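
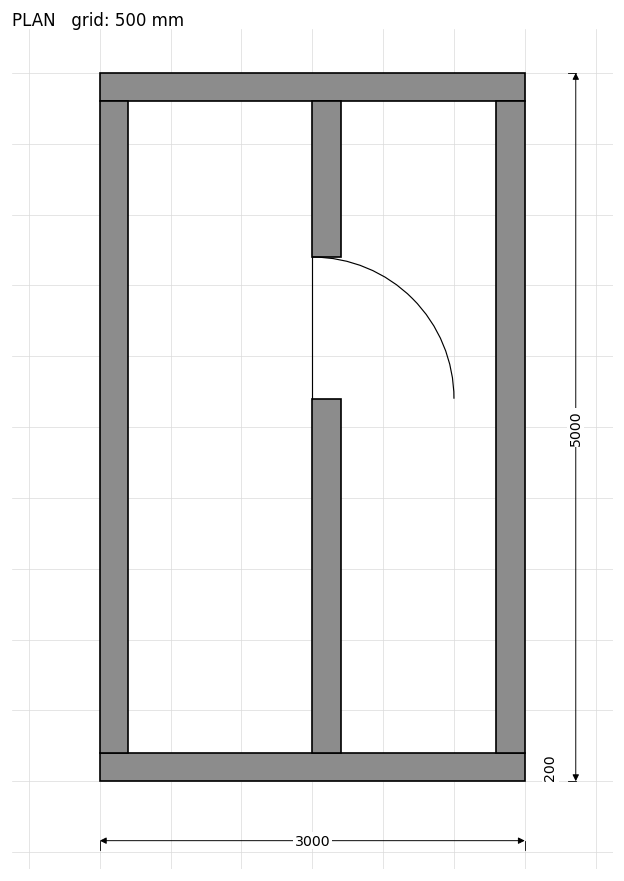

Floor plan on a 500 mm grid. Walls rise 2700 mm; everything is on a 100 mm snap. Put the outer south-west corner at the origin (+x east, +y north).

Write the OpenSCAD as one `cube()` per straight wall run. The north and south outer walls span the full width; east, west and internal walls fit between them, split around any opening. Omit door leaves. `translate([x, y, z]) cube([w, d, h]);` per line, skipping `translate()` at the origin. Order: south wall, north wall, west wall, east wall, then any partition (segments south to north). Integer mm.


cube([3000, 200, 2700]);
translate([0, 4800, 0]) cube([3000, 200, 2700]);
translate([0, 200, 0]) cube([200, 4600, 2700]);
translate([2800, 200, 0]) cube([200, 4600, 2700]);
translate([1500, 200, 0]) cube([200, 2500, 2700]);
translate([1500, 3700, 0]) cube([200, 1100, 2700]);


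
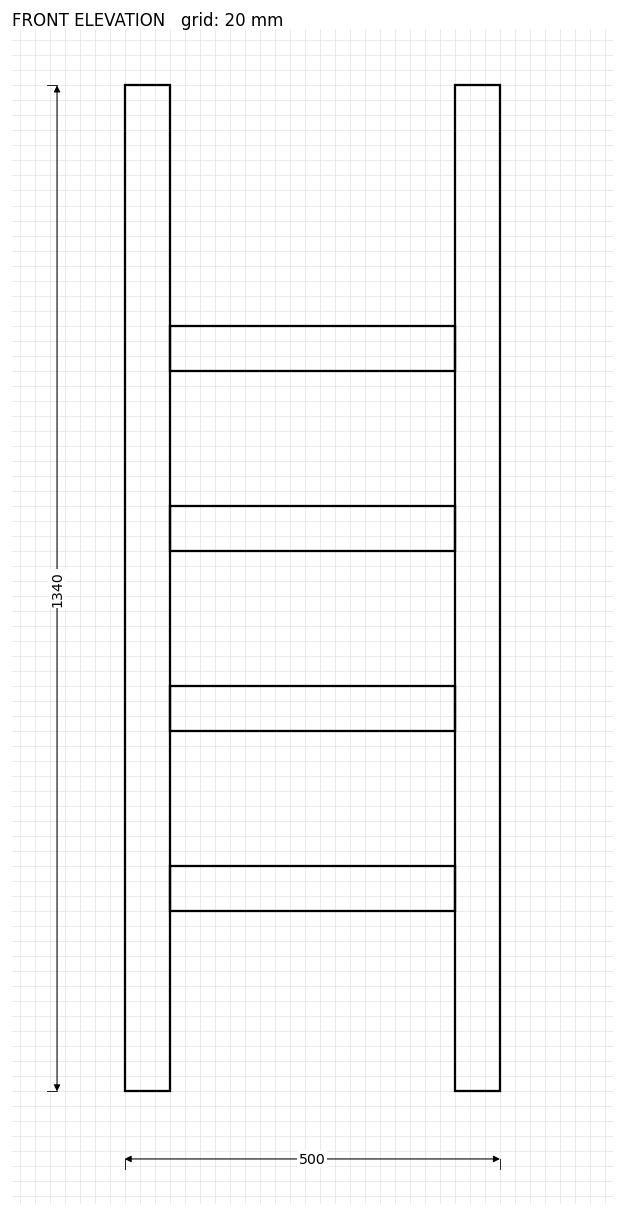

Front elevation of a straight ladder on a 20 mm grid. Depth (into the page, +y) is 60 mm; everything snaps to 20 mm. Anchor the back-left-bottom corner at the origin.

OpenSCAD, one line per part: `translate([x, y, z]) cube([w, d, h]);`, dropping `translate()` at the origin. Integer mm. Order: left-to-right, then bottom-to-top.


cube([60, 60, 1340]);
translate([60, 0, 240]) cube([380, 60, 60]);
translate([60, 0, 480]) cube([380, 60, 60]);
translate([60, 0, 720]) cube([380, 60, 60]);
translate([60, 0, 960]) cube([380, 60, 60]);
translate([440, 0, 0]) cube([60, 60, 1340]);


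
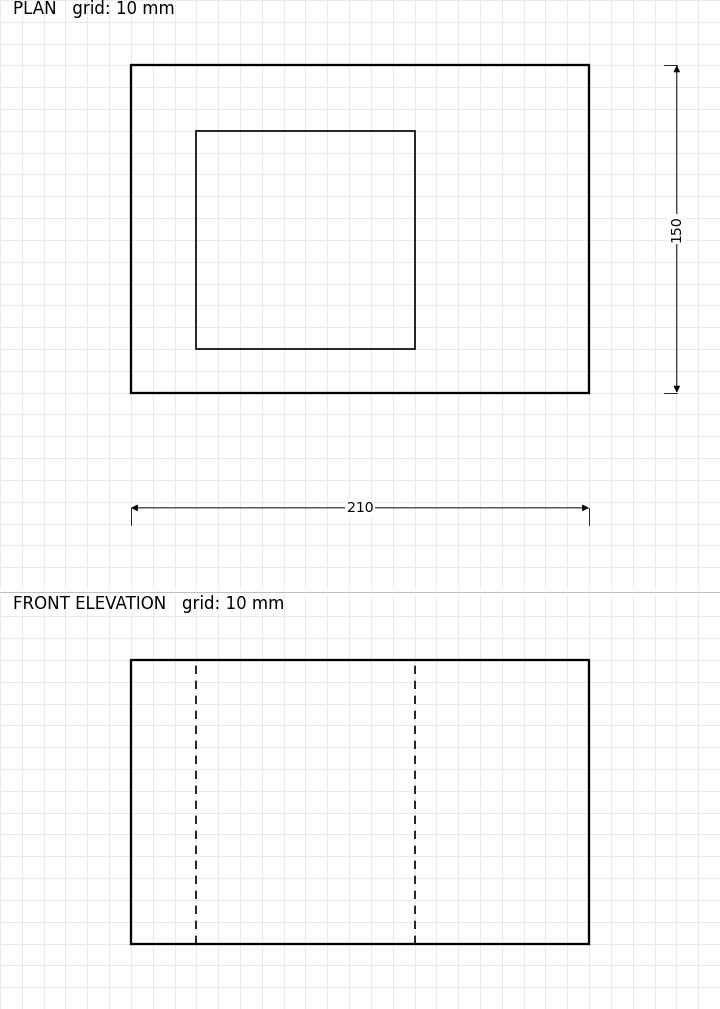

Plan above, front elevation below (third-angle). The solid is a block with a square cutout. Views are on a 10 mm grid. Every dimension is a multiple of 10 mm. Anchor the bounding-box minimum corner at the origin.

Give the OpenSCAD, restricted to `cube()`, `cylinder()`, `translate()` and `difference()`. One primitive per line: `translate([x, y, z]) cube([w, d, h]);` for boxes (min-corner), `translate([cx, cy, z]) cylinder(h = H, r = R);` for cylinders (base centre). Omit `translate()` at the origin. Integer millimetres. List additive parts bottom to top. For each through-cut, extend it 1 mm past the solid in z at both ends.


difference() {
  cube([210, 150, 130]);
  translate([30, 20, -1]) cube([100, 100, 132]);
}


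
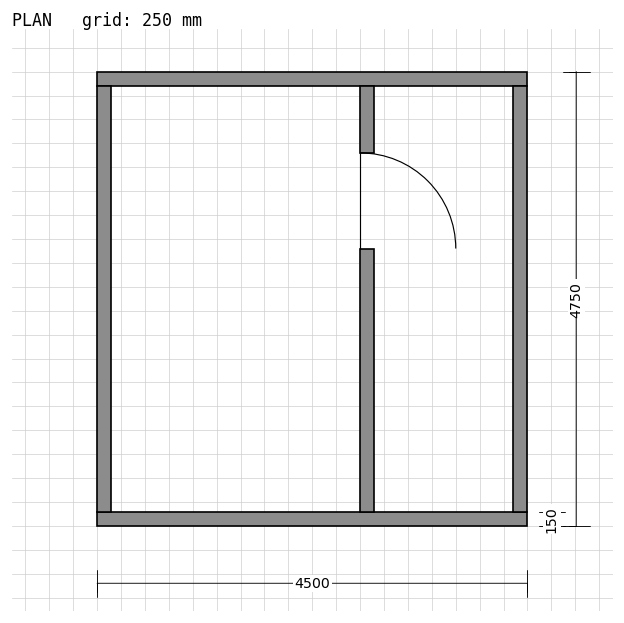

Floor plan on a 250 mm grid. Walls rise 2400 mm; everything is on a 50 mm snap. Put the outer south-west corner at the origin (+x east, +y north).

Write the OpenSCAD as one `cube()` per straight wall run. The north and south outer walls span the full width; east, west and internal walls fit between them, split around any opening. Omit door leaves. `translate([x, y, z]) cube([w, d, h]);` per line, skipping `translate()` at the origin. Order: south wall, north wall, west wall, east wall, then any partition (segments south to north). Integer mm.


cube([4500, 150, 2400]);
translate([0, 4600, 0]) cube([4500, 150, 2400]);
translate([0, 150, 0]) cube([150, 4450, 2400]);
translate([4350, 150, 0]) cube([150, 4450, 2400]);
translate([2750, 150, 0]) cube([150, 2750, 2400]);
translate([2750, 3900, 0]) cube([150, 700, 2400]);


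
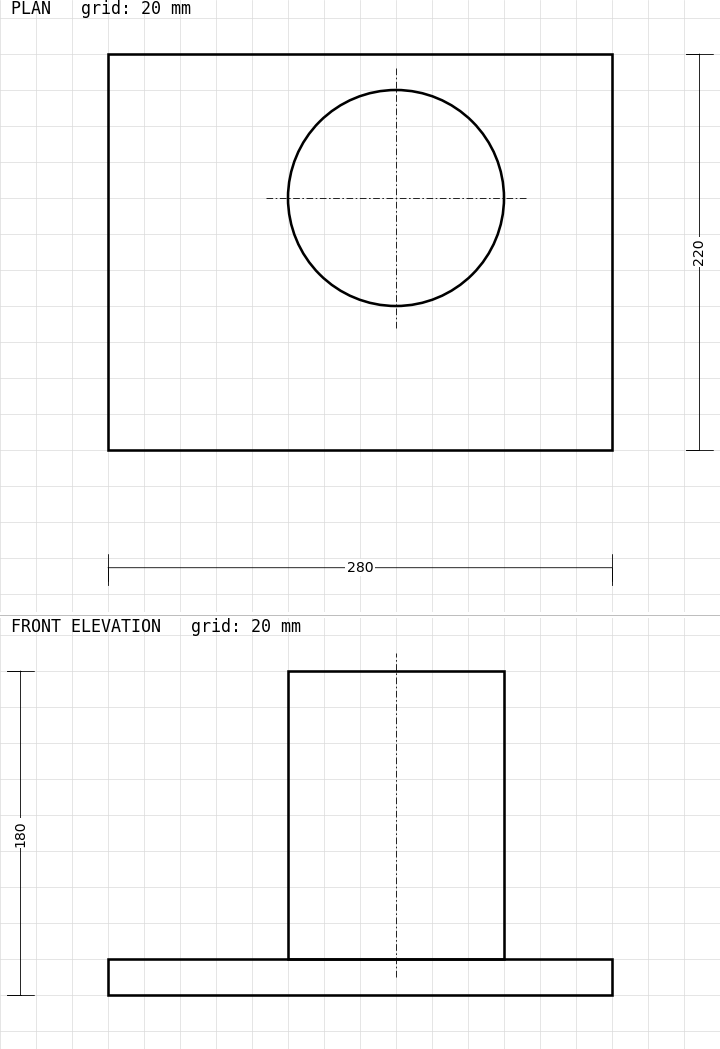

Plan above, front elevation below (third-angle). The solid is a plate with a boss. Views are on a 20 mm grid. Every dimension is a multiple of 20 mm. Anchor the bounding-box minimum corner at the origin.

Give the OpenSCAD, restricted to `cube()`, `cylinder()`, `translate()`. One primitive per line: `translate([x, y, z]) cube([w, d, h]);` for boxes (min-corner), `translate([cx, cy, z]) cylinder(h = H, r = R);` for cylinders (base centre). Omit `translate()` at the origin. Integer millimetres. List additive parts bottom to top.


cube([280, 220, 20]);
translate([160, 140, 20]) cylinder(h = 160, r = 60);


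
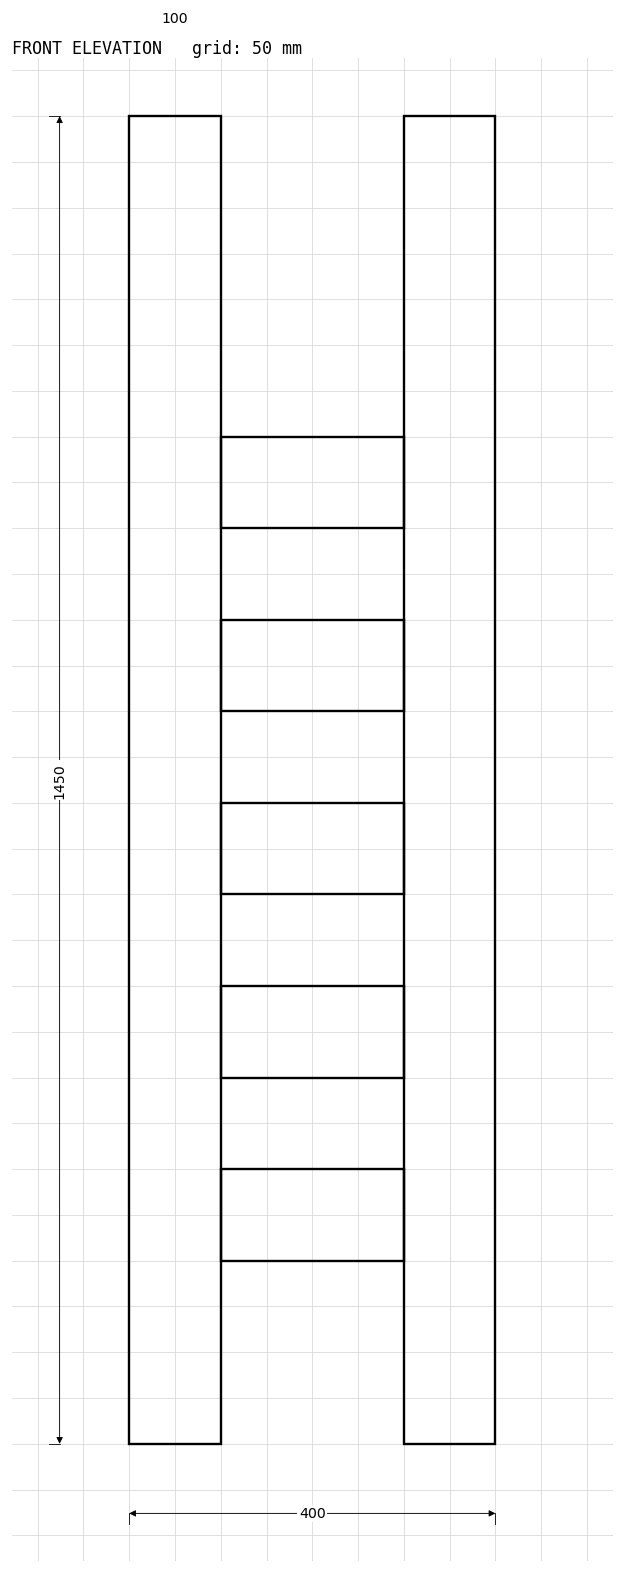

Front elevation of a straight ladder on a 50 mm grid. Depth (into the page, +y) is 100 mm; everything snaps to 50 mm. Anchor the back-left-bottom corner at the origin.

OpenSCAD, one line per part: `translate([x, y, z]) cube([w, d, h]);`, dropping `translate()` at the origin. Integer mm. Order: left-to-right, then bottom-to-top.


cube([100, 100, 1450]);
translate([100, 0, 200]) cube([200, 100, 100]);
translate([100, 0, 400]) cube([200, 100, 100]);
translate([100, 0, 600]) cube([200, 100, 100]);
translate([100, 0, 800]) cube([200, 100, 100]);
translate([100, 0, 1000]) cube([200, 100, 100]);
translate([300, 0, 0]) cube([100, 100, 1450]);


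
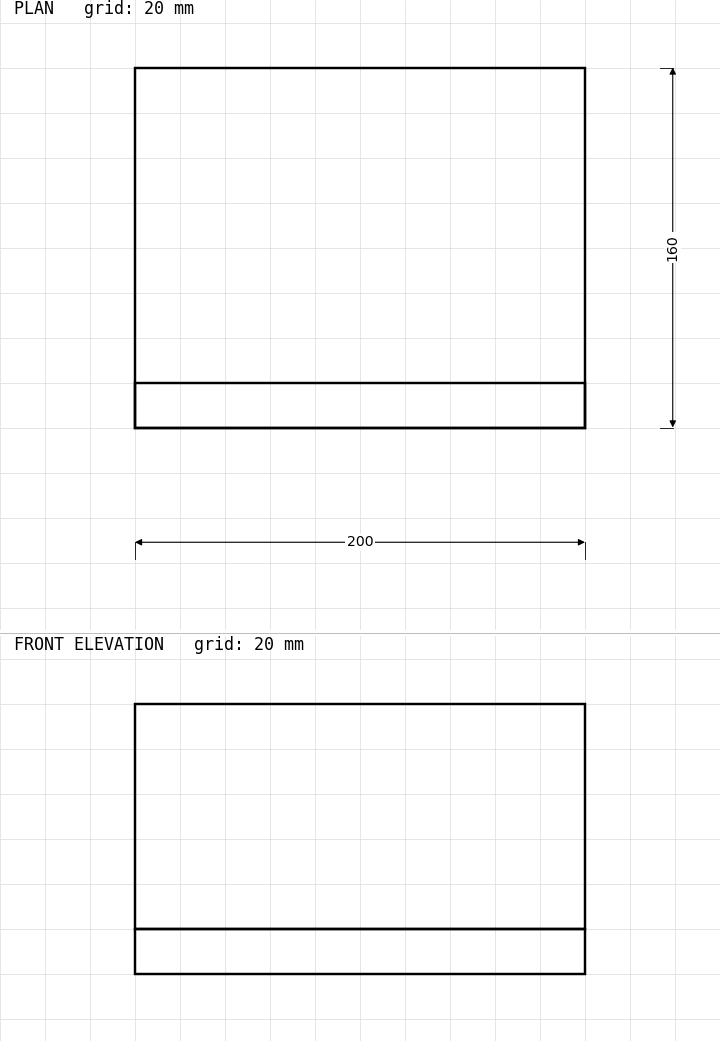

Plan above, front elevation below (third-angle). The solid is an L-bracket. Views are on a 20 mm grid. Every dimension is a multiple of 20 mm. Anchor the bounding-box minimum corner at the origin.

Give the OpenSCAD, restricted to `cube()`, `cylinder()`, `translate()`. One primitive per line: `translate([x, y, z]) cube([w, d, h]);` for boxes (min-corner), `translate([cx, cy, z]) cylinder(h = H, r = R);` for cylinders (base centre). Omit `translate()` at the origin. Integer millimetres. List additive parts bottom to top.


cube([200, 160, 20]);
translate([0, 0, 20]) cube([200, 20, 100]);


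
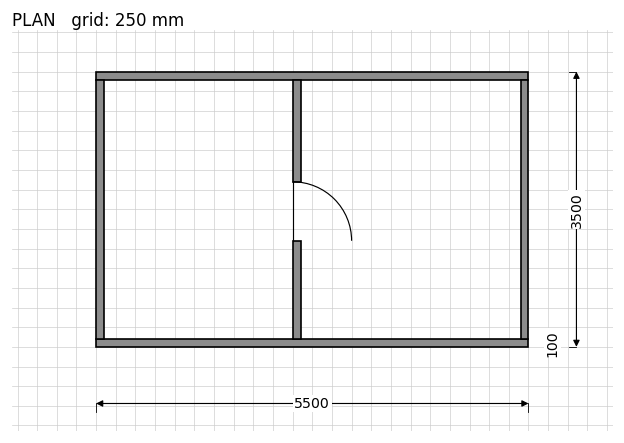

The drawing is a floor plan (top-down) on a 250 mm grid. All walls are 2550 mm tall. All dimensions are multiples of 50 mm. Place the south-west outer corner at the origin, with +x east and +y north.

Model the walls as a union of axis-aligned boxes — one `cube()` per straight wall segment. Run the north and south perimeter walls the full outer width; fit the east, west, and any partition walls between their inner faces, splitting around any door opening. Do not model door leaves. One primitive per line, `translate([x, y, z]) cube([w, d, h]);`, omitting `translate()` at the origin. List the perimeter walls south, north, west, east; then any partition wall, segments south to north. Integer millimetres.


cube([5500, 100, 2550]);
translate([0, 3400, 0]) cube([5500, 100, 2550]);
translate([0, 100, 0]) cube([100, 3300, 2550]);
translate([5400, 100, 0]) cube([100, 3300, 2550]);
translate([2500, 100, 0]) cube([100, 1250, 2550]);
translate([2500, 2100, 0]) cube([100, 1300, 2550]);


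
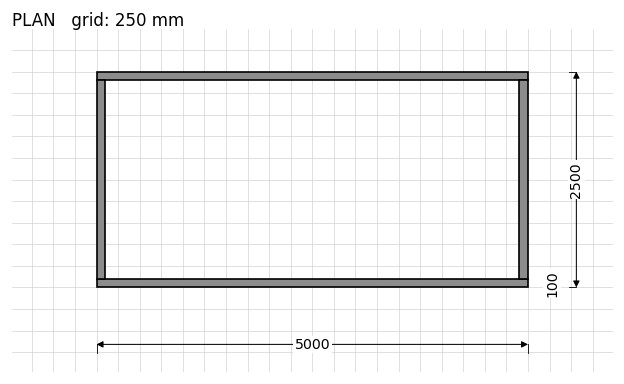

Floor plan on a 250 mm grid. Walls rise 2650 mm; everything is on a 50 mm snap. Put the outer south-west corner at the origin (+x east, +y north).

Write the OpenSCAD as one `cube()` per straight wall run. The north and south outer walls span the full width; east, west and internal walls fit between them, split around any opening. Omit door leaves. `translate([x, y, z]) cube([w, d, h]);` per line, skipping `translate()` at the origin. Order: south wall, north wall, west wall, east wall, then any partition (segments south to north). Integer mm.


cube([5000, 100, 2650]);
translate([0, 2400, 0]) cube([5000, 100, 2650]);
translate([0, 100, 0]) cube([100, 2300, 2650]);
translate([4900, 100, 0]) cube([100, 2300, 2650]);


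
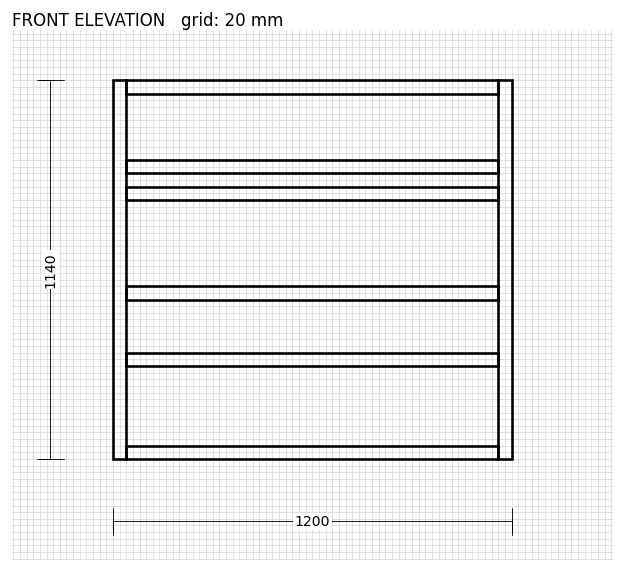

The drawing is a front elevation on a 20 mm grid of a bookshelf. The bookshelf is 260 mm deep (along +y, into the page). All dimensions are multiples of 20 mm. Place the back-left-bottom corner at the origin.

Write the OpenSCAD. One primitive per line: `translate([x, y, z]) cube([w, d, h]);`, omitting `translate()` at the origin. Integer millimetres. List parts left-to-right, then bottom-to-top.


cube([40, 260, 1140]);
translate([40, 0, 0]) cube([1120, 260, 40]);
translate([40, 0, 280]) cube([1120, 260, 40]);
translate([40, 0, 480]) cube([1120, 260, 40]);
translate([40, 0, 780]) cube([1120, 260, 40]);
translate([40, 0, 860]) cube([1120, 260, 40]);
translate([40, 0, 1100]) cube([1120, 260, 40]);
translate([1160, 0, 0]) cube([40, 260, 1140]);


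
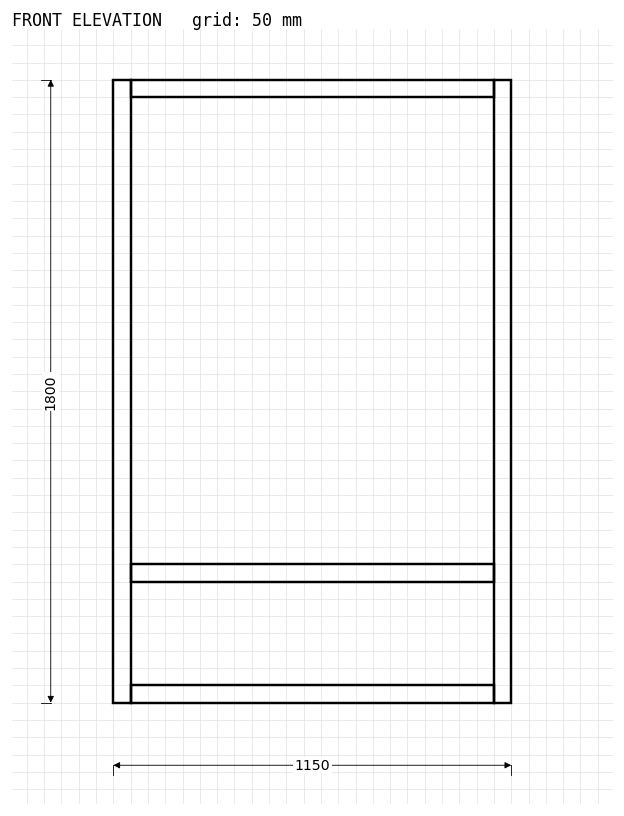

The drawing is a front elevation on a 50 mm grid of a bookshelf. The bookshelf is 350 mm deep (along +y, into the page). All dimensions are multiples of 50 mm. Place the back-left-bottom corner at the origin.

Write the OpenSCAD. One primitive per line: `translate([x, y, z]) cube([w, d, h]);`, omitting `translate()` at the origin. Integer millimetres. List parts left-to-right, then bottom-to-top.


cube([50, 350, 1800]);
translate([50, 0, 0]) cube([1050, 350, 50]);
translate([50, 0, 350]) cube([1050, 350, 50]);
translate([50, 0, 1750]) cube([1050, 350, 50]);
translate([1100, 0, 0]) cube([50, 350, 1800]);


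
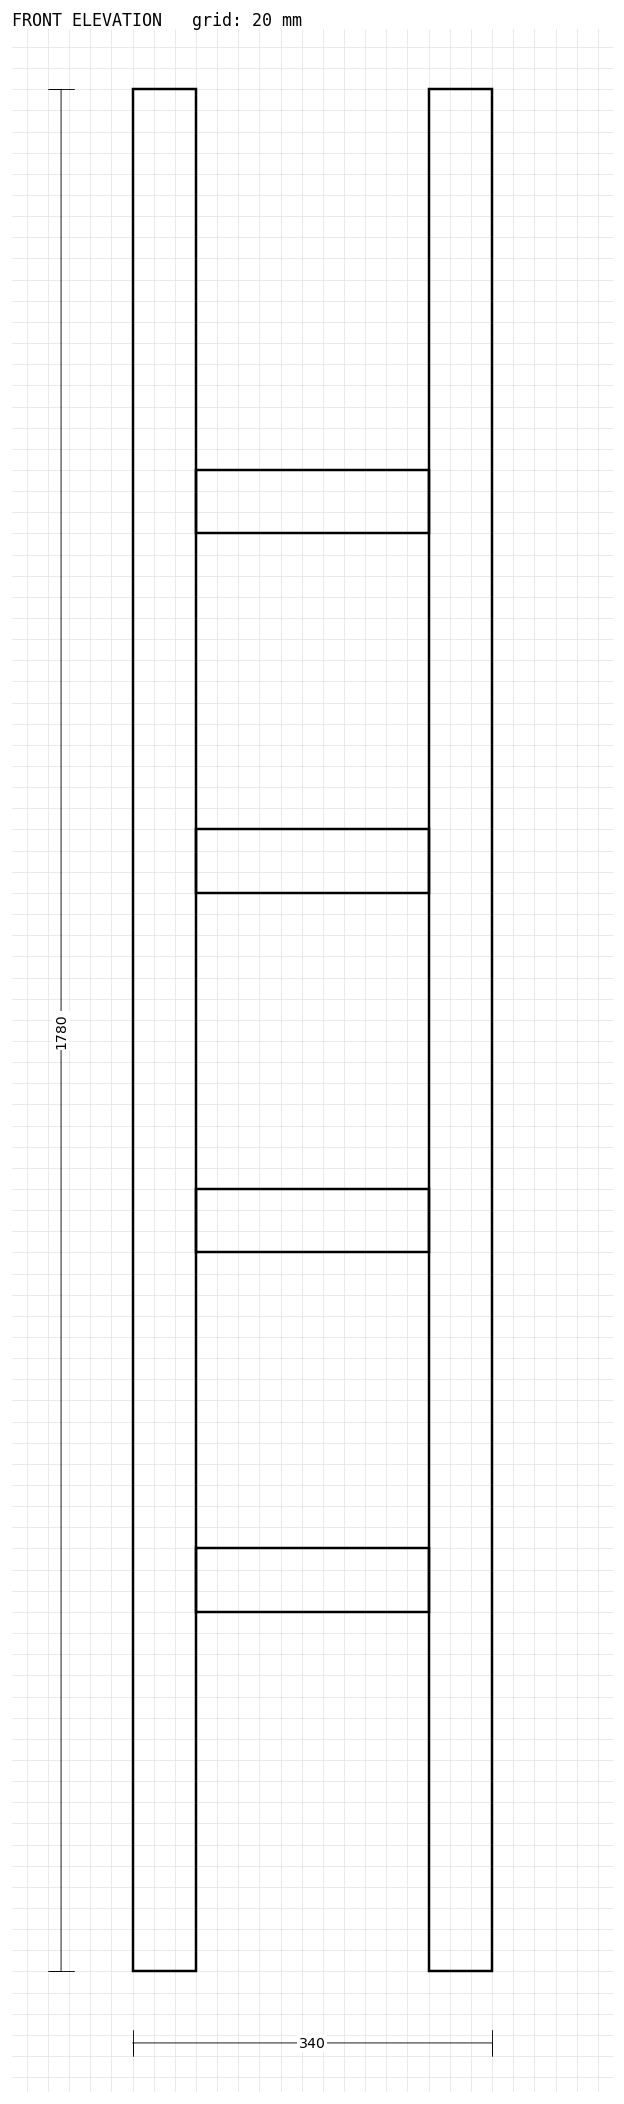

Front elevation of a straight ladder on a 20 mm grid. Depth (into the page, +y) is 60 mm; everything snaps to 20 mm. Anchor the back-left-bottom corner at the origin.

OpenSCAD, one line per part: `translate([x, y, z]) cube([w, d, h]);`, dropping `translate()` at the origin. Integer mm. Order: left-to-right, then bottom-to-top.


cube([60, 60, 1780]);
translate([60, 0, 340]) cube([220, 60, 60]);
translate([60, 0, 680]) cube([220, 60, 60]);
translate([60, 0, 1020]) cube([220, 60, 60]);
translate([60, 0, 1360]) cube([220, 60, 60]);
translate([280, 0, 0]) cube([60, 60, 1780]);


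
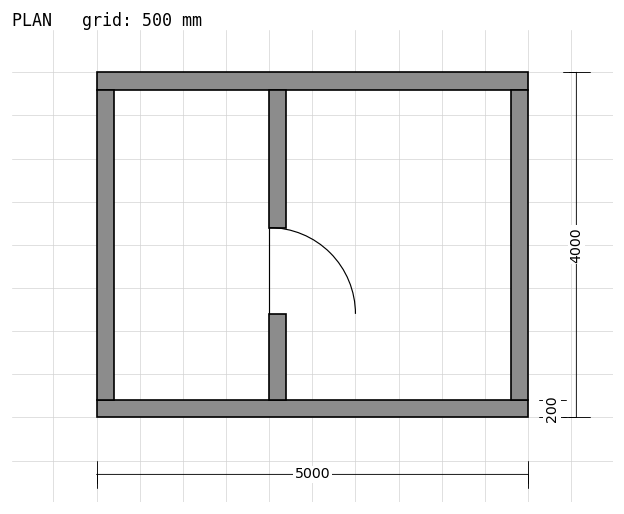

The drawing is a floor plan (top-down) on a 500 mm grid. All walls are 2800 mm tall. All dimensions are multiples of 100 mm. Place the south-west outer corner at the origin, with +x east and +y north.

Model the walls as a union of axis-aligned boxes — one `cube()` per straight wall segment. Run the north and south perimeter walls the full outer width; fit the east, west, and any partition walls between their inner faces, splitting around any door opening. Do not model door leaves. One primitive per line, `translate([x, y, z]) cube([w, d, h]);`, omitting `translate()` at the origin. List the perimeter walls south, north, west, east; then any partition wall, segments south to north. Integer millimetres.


cube([5000, 200, 2800]);
translate([0, 3800, 0]) cube([5000, 200, 2800]);
translate([0, 200, 0]) cube([200, 3600, 2800]);
translate([4800, 200, 0]) cube([200, 3600, 2800]);
translate([2000, 200, 0]) cube([200, 1000, 2800]);
translate([2000, 2200, 0]) cube([200, 1600, 2800]);


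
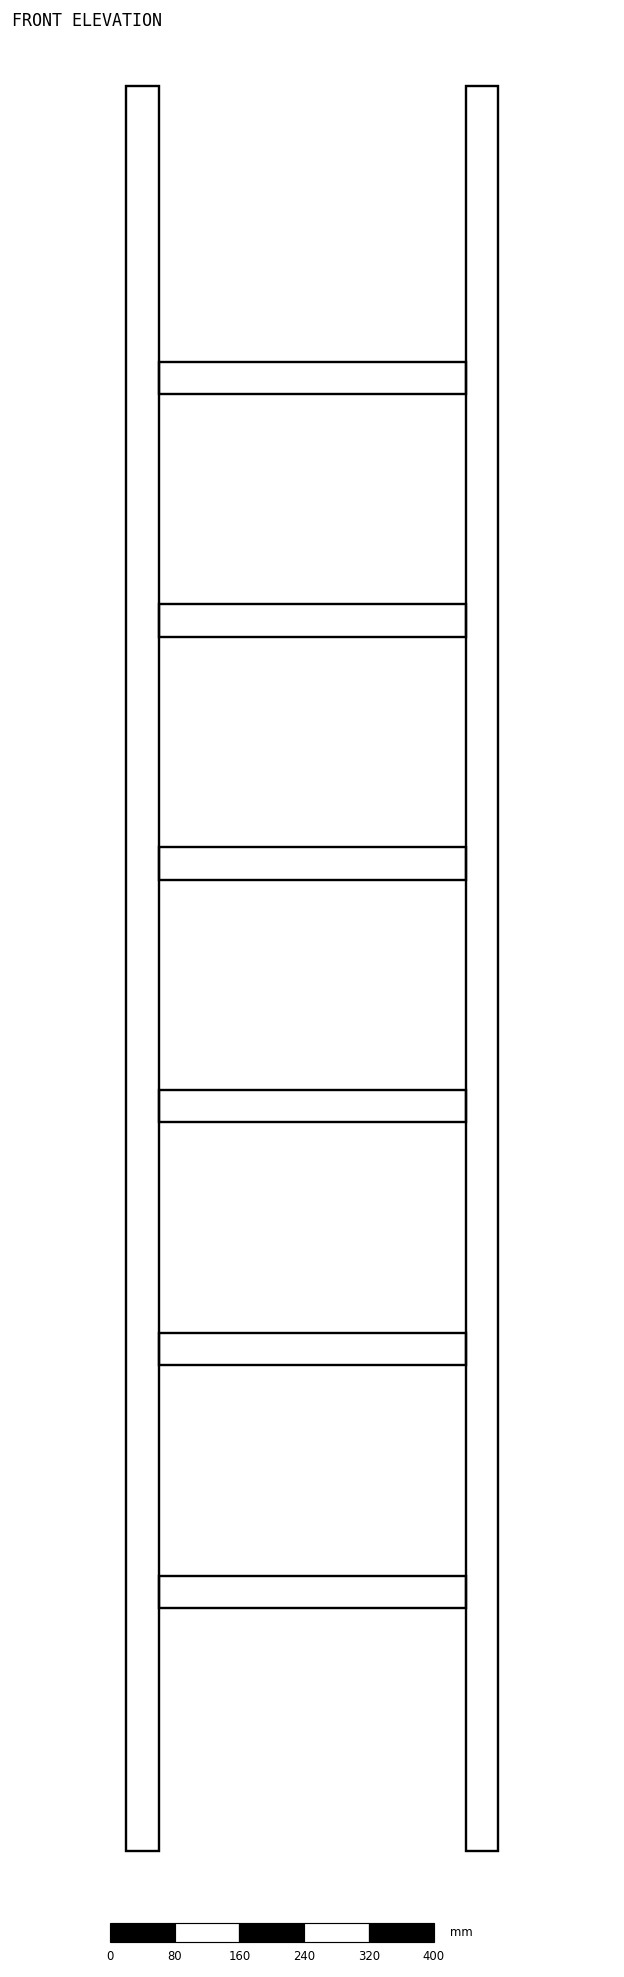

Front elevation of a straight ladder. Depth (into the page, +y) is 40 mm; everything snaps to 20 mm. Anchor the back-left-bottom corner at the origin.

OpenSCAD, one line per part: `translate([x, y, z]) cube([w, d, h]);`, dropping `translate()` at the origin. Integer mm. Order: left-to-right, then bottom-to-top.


cube([40, 40, 2180]);
translate([40, 0, 300]) cube([380, 40, 40]);
translate([40, 0, 600]) cube([380, 40, 40]);
translate([40, 0, 900]) cube([380, 40, 40]);
translate([40, 0, 1200]) cube([380, 40, 40]);
translate([40, 0, 1500]) cube([380, 40, 40]);
translate([40, 0, 1800]) cube([380, 40, 40]);
translate([420, 0, 0]) cube([40, 40, 2180]);


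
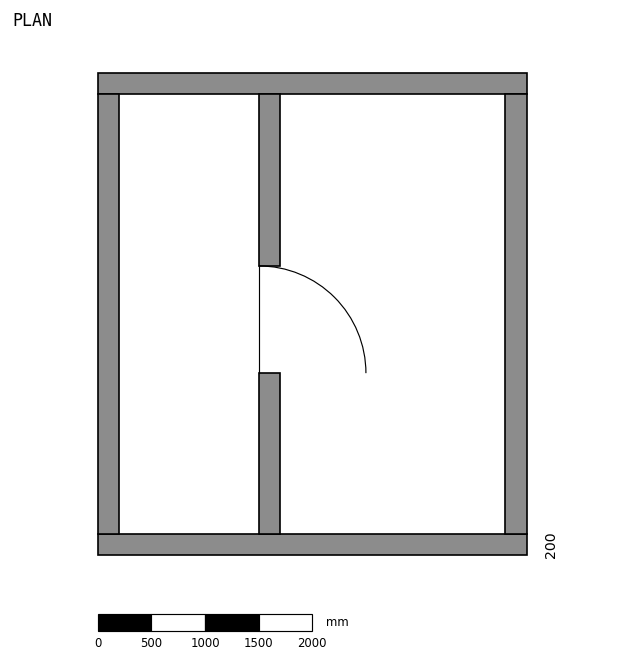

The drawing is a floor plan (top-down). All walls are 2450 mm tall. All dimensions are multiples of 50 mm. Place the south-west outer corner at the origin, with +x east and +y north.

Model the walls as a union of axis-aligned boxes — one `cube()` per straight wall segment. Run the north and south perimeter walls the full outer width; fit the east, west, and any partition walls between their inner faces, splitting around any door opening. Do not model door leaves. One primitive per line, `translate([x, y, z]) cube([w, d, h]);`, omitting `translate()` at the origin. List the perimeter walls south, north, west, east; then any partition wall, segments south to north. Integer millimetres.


cube([4000, 200, 2450]);
translate([0, 4300, 0]) cube([4000, 200, 2450]);
translate([0, 200, 0]) cube([200, 4100, 2450]);
translate([3800, 200, 0]) cube([200, 4100, 2450]);
translate([1500, 200, 0]) cube([200, 1500, 2450]);
translate([1500, 2700, 0]) cube([200, 1600, 2450]);


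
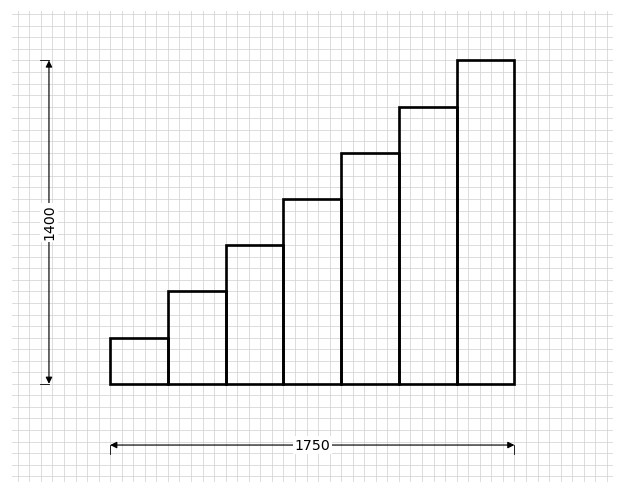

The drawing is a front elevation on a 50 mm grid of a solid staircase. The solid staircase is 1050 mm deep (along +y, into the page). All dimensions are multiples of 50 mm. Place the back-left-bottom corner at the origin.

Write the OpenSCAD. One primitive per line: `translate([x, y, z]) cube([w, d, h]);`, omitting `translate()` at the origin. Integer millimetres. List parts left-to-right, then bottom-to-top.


cube([250, 1050, 200]);
translate([250, 0, 0]) cube([250, 1050, 400]);
translate([500, 0, 0]) cube([250, 1050, 600]);
translate([750, 0, 0]) cube([250, 1050, 800]);
translate([1000, 0, 0]) cube([250, 1050, 1000]);
translate([1250, 0, 0]) cube([250, 1050, 1200]);
translate([1500, 0, 0]) cube([250, 1050, 1400]);


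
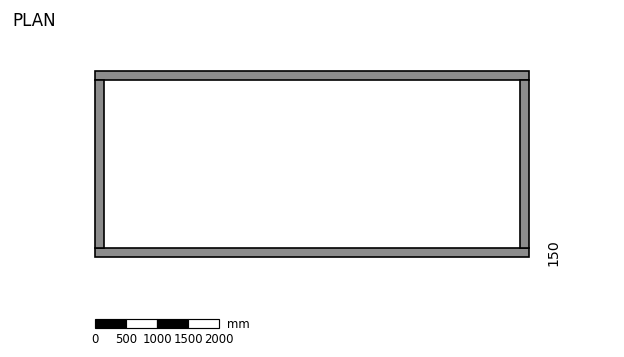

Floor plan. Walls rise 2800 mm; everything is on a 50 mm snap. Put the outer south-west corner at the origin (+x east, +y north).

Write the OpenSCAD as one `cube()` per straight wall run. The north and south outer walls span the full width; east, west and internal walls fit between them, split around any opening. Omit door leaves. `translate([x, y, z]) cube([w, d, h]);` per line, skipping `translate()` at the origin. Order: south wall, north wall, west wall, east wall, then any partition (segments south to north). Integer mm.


cube([7000, 150, 2800]);
translate([0, 2850, 0]) cube([7000, 150, 2800]);
translate([0, 150, 0]) cube([150, 2700, 2800]);
translate([6850, 150, 0]) cube([150, 2700, 2800]);


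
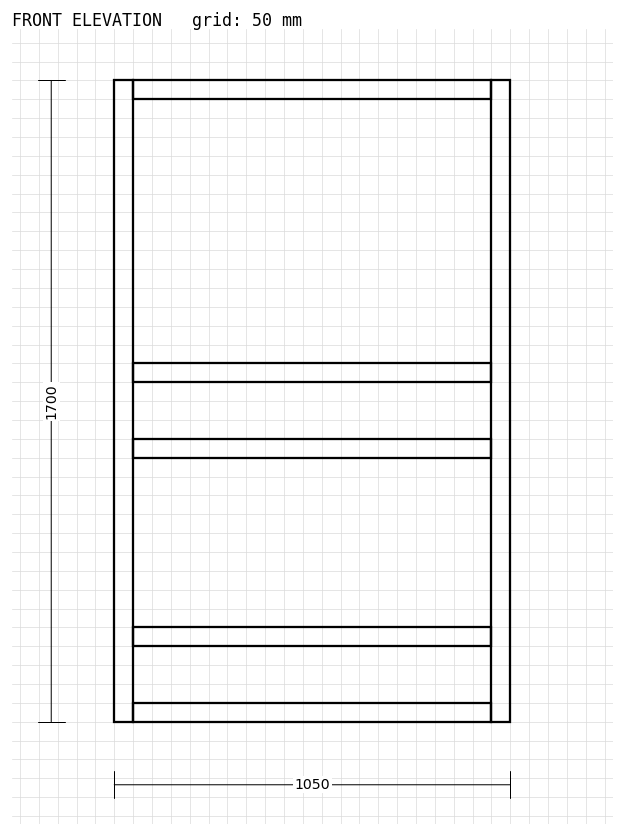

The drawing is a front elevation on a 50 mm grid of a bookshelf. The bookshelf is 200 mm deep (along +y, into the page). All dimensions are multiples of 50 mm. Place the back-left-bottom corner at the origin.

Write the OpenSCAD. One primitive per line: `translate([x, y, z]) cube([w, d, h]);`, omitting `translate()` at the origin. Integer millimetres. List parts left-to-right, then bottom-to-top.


cube([50, 200, 1700]);
translate([50, 0, 0]) cube([950, 200, 50]);
translate([50, 0, 200]) cube([950, 200, 50]);
translate([50, 0, 700]) cube([950, 200, 50]);
translate([50, 0, 900]) cube([950, 200, 50]);
translate([50, 0, 1650]) cube([950, 200, 50]);
translate([1000, 0, 0]) cube([50, 200, 1700]);


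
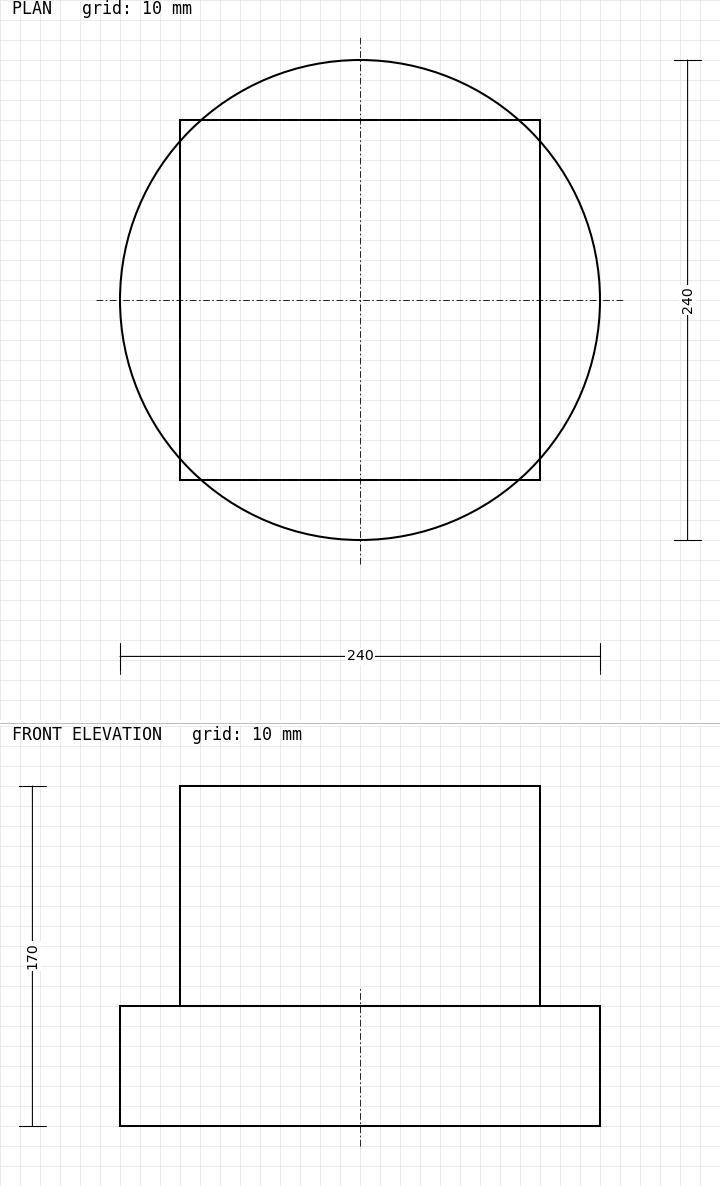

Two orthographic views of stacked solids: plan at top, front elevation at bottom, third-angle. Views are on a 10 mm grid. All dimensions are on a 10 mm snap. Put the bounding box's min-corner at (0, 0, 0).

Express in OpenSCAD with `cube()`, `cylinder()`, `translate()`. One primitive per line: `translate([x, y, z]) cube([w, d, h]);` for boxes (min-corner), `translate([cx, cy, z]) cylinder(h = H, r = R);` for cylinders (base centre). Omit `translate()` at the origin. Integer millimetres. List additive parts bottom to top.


translate([120, 120, 0]) cylinder(h = 60, r = 120);
translate([30, 30, 60]) cube([180, 180, 110]);


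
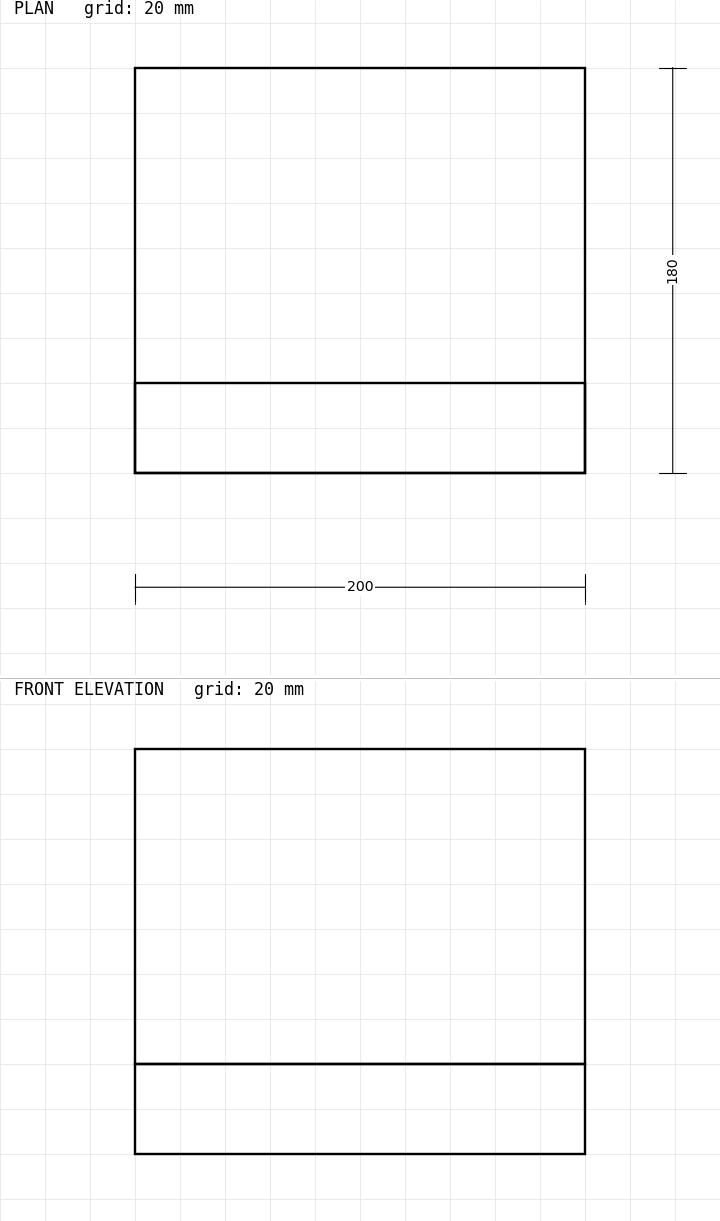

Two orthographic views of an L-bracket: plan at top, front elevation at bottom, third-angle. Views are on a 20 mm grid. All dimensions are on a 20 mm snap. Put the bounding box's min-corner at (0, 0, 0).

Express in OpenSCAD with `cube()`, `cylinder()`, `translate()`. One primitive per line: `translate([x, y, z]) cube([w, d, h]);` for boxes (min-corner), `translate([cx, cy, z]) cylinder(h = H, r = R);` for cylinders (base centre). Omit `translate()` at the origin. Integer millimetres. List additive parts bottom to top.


cube([200, 180, 40]);
translate([0, 0, 40]) cube([200, 40, 140]);


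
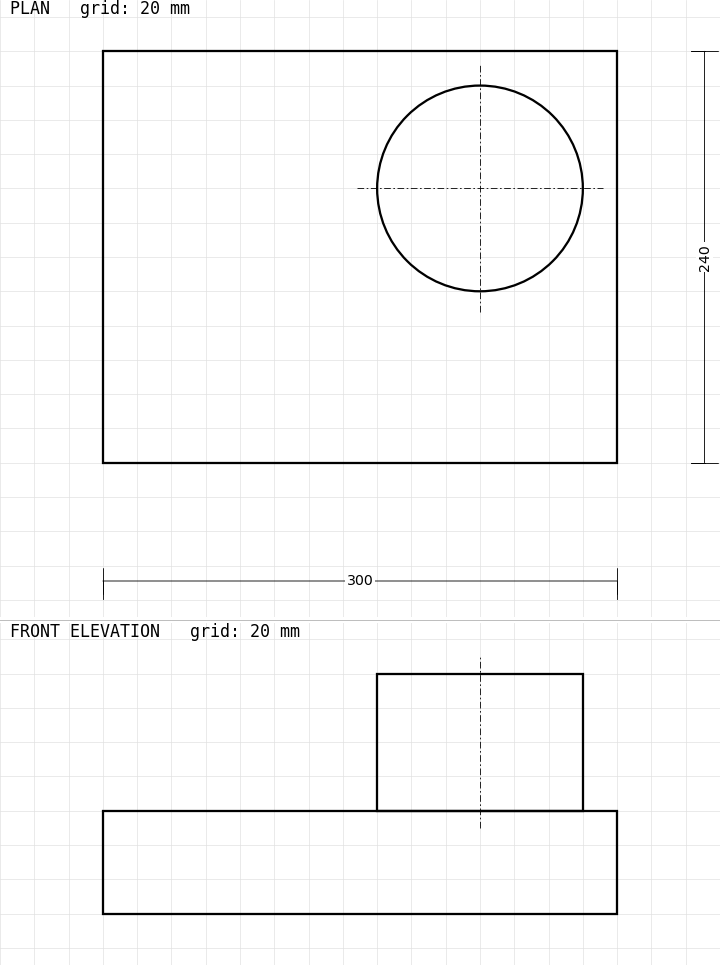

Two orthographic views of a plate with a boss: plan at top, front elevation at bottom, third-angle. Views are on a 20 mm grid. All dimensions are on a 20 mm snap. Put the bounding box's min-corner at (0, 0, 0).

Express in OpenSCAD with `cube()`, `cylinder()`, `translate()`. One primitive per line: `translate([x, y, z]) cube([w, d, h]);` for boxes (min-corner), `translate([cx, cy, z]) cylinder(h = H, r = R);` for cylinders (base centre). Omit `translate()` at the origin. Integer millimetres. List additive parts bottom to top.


cube([300, 240, 60]);
translate([220, 160, 60]) cylinder(h = 80, r = 60);


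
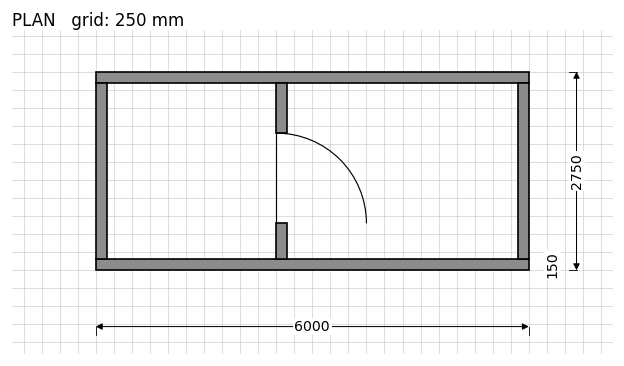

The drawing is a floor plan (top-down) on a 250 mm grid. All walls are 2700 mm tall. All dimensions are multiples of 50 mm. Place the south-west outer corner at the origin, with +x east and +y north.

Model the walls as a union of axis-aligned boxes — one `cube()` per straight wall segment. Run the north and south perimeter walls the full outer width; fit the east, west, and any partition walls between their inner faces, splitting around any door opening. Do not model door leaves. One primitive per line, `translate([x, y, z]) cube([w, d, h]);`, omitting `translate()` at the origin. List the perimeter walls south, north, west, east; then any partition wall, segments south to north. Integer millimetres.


cube([6000, 150, 2700]);
translate([0, 2600, 0]) cube([6000, 150, 2700]);
translate([0, 150, 0]) cube([150, 2450, 2700]);
translate([5850, 150, 0]) cube([150, 2450, 2700]);
translate([2500, 150, 0]) cube([150, 500, 2700]);
translate([2500, 1900, 0]) cube([150, 700, 2700]);


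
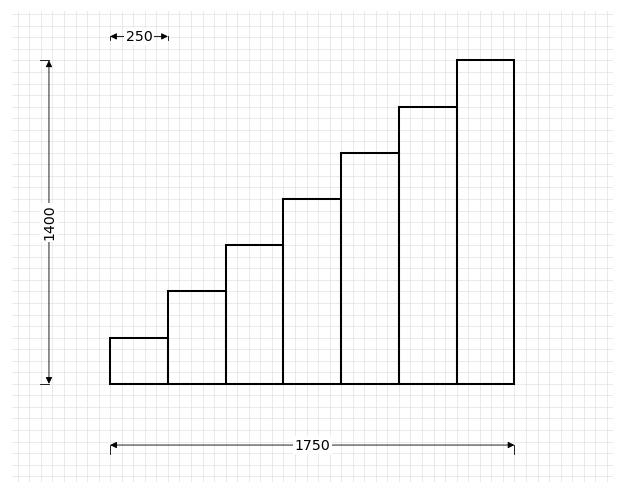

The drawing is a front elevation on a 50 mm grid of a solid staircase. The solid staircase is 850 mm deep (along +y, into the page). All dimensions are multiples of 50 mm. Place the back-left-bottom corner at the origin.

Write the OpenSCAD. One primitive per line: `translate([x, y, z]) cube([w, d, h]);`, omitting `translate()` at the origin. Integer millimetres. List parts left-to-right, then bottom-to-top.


cube([250, 850, 200]);
translate([250, 0, 0]) cube([250, 850, 400]);
translate([500, 0, 0]) cube([250, 850, 600]);
translate([750, 0, 0]) cube([250, 850, 800]);
translate([1000, 0, 0]) cube([250, 850, 1000]);
translate([1250, 0, 0]) cube([250, 850, 1200]);
translate([1500, 0, 0]) cube([250, 850, 1400]);


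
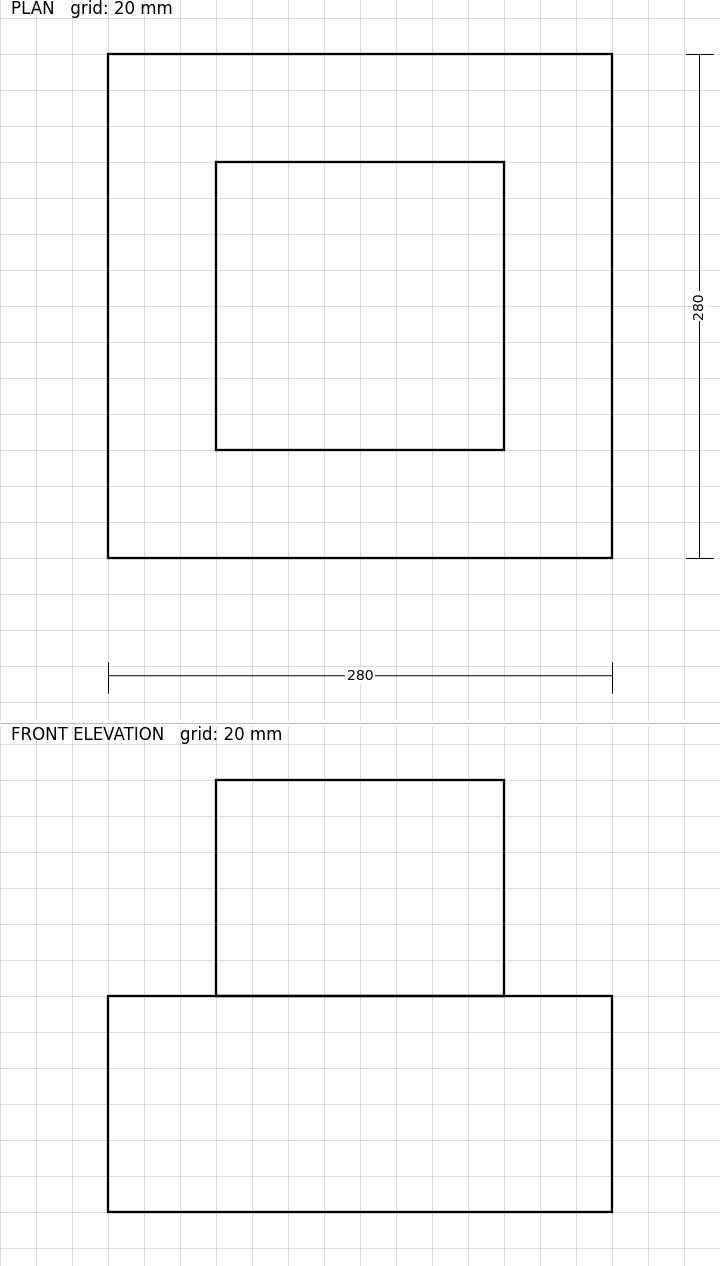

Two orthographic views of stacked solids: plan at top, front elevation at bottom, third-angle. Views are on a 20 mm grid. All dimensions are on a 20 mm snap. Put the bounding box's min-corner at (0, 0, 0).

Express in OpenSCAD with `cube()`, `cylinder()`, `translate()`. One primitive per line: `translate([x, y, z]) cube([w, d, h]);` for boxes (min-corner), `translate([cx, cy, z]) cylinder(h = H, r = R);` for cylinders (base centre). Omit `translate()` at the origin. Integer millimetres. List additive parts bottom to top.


cube([280, 280, 120]);
translate([60, 60, 120]) cube([160, 160, 120]);


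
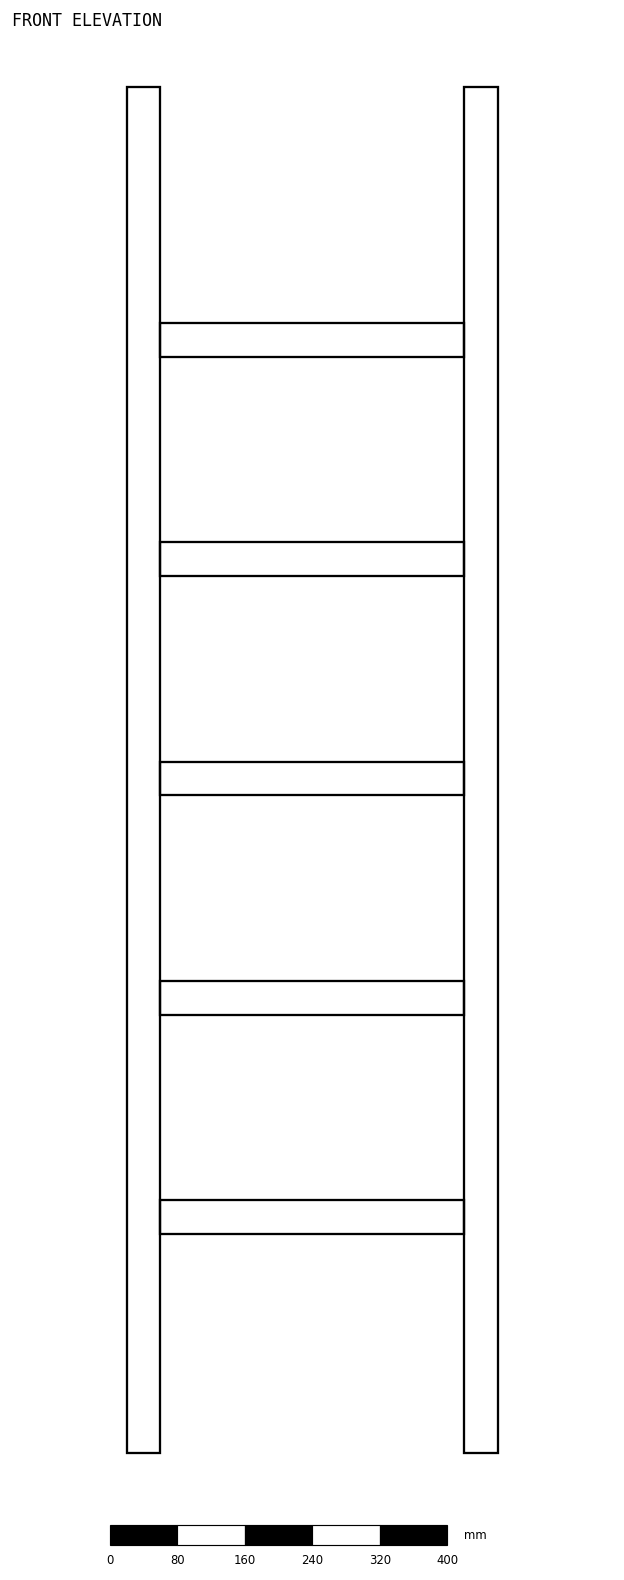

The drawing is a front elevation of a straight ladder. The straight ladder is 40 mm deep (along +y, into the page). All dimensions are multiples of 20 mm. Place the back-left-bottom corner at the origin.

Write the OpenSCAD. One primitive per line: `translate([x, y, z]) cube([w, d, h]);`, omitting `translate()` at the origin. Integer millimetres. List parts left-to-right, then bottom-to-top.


cube([40, 40, 1620]);
translate([40, 0, 260]) cube([360, 40, 40]);
translate([40, 0, 520]) cube([360, 40, 40]);
translate([40, 0, 780]) cube([360, 40, 40]);
translate([40, 0, 1040]) cube([360, 40, 40]);
translate([40, 0, 1300]) cube([360, 40, 40]);
translate([400, 0, 0]) cube([40, 40, 1620]);


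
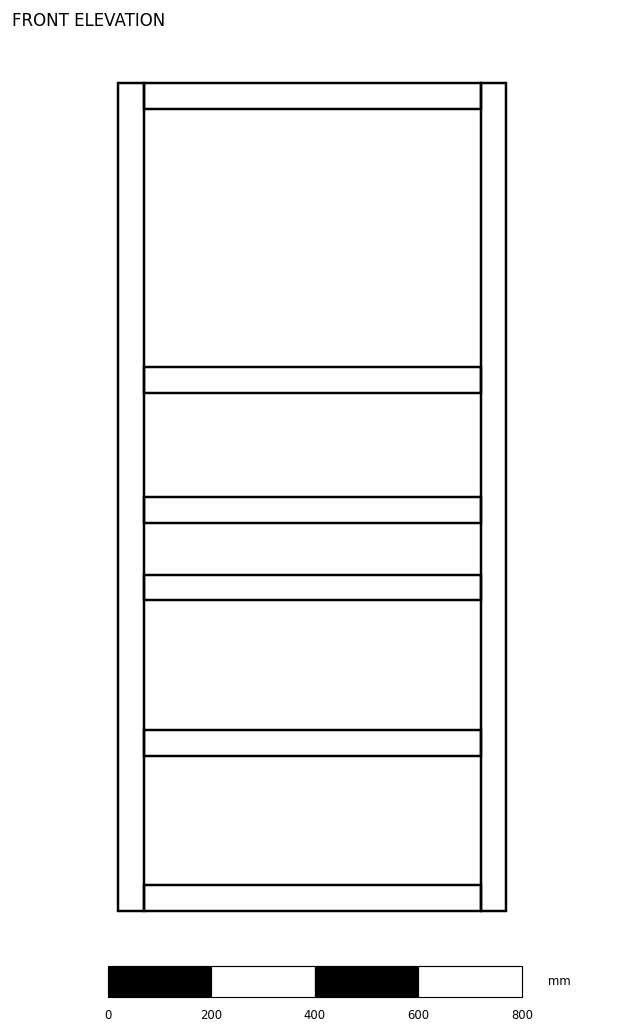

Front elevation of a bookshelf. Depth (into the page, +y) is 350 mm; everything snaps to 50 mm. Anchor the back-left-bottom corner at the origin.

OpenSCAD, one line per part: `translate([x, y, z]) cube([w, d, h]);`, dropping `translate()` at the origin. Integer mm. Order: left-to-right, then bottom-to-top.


cube([50, 350, 1600]);
translate([50, 0, 0]) cube([650, 350, 50]);
translate([50, 0, 300]) cube([650, 350, 50]);
translate([50, 0, 600]) cube([650, 350, 50]);
translate([50, 0, 750]) cube([650, 350, 50]);
translate([50, 0, 1000]) cube([650, 350, 50]);
translate([50, 0, 1550]) cube([650, 350, 50]);
translate([700, 0, 0]) cube([50, 350, 1600]);


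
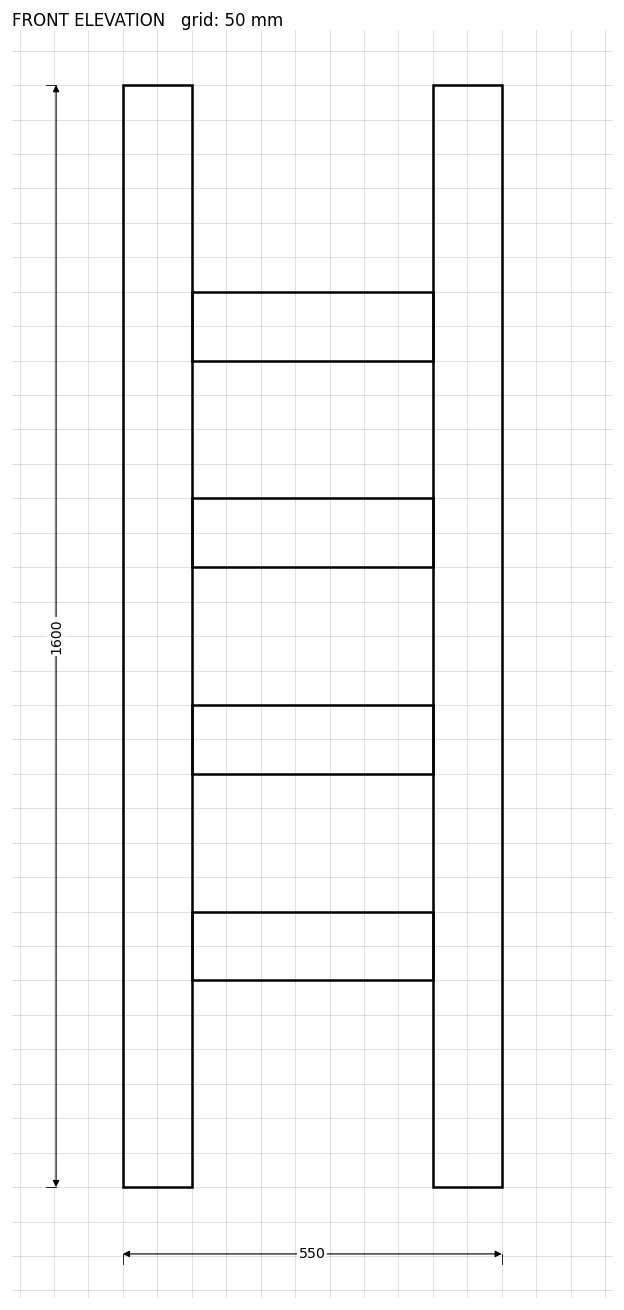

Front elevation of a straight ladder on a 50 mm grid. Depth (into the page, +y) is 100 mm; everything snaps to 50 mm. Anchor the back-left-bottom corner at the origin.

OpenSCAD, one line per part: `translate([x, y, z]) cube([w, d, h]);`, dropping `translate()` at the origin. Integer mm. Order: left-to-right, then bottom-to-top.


cube([100, 100, 1600]);
translate([100, 0, 300]) cube([350, 100, 100]);
translate([100, 0, 600]) cube([350, 100, 100]);
translate([100, 0, 900]) cube([350, 100, 100]);
translate([100, 0, 1200]) cube([350, 100, 100]);
translate([450, 0, 0]) cube([100, 100, 1600]);


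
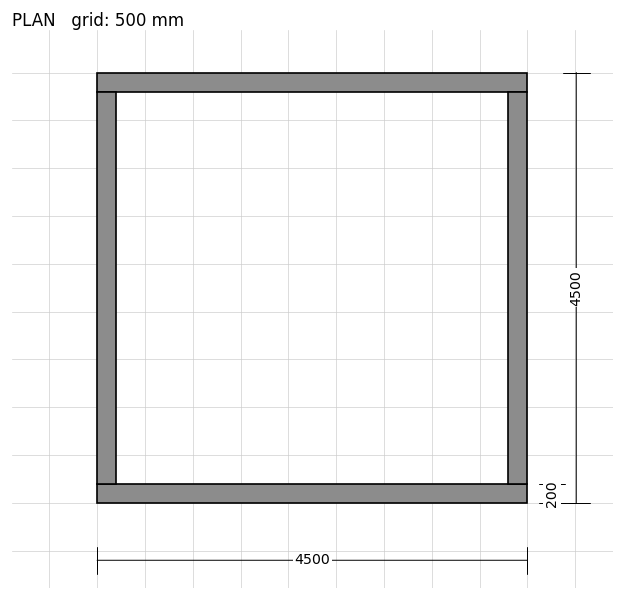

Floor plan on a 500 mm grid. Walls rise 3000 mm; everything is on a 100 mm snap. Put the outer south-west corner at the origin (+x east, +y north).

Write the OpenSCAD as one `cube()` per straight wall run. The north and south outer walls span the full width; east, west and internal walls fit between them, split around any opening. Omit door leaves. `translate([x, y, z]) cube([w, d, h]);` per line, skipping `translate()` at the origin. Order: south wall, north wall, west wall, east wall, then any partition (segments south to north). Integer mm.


cube([4500, 200, 3000]);
translate([0, 4300, 0]) cube([4500, 200, 3000]);
translate([0, 200, 0]) cube([200, 4100, 3000]);
translate([4300, 200, 0]) cube([200, 4100, 3000]);


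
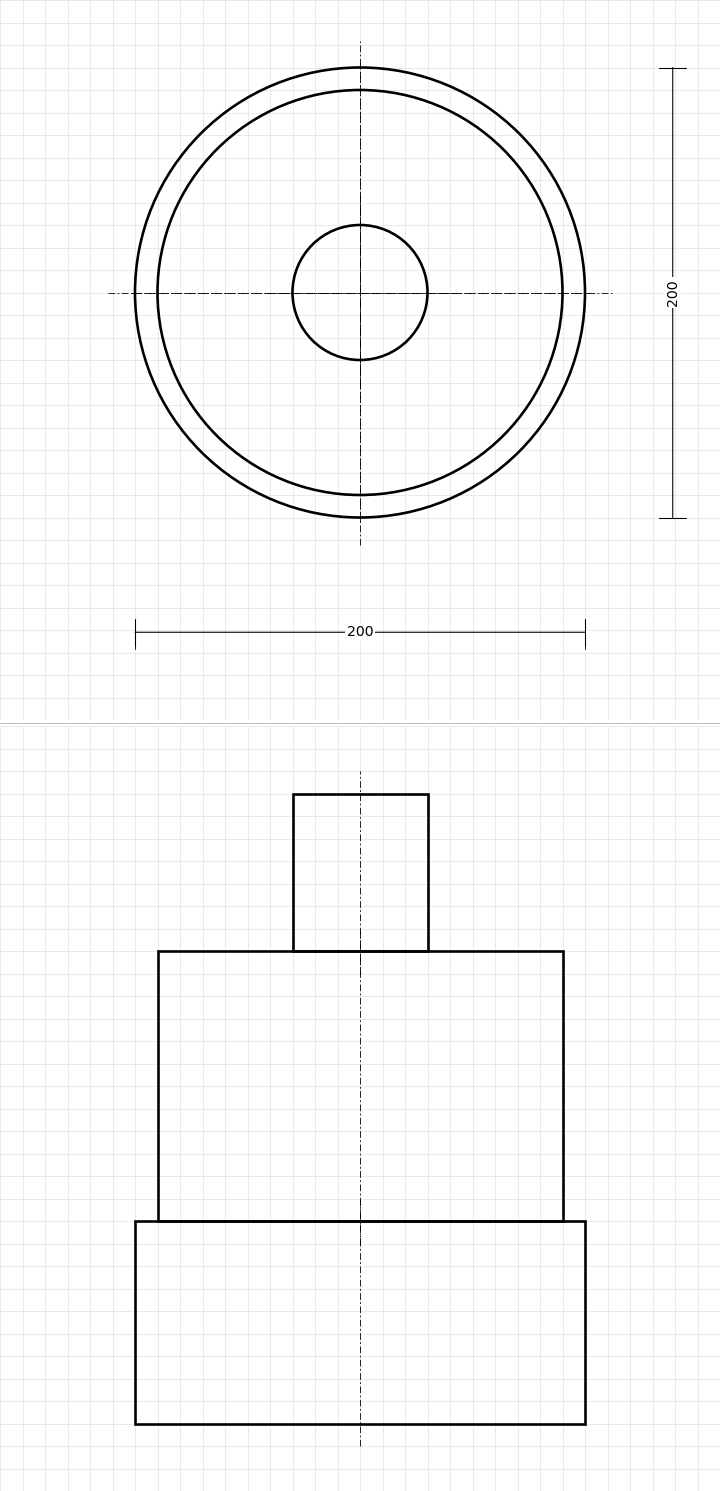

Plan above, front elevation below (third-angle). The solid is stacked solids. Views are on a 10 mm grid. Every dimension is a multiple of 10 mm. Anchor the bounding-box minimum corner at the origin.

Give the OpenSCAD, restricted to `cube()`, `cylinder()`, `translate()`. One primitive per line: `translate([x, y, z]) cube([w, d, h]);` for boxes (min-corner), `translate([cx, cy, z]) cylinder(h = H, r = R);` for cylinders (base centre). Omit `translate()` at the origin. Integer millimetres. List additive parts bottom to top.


translate([100, 100, 0]) cylinder(h = 90, r = 100);
translate([100, 100, 90]) cylinder(h = 120, r = 90);
translate([100, 100, 210]) cylinder(h = 70, r = 30);


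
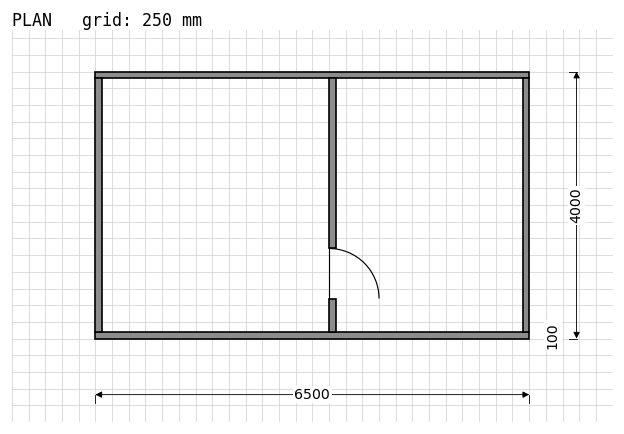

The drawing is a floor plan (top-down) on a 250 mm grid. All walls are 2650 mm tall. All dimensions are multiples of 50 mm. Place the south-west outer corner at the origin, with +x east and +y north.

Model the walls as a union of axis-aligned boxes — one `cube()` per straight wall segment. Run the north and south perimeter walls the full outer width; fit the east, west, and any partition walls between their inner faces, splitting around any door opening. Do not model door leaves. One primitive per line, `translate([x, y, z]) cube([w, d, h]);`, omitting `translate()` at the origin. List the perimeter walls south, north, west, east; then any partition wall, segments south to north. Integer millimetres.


cube([6500, 100, 2650]);
translate([0, 3900, 0]) cube([6500, 100, 2650]);
translate([0, 100, 0]) cube([100, 3800, 2650]);
translate([6400, 100, 0]) cube([100, 3800, 2650]);
translate([3500, 100, 0]) cube([100, 500, 2650]);
translate([3500, 1350, 0]) cube([100, 2550, 2650]);


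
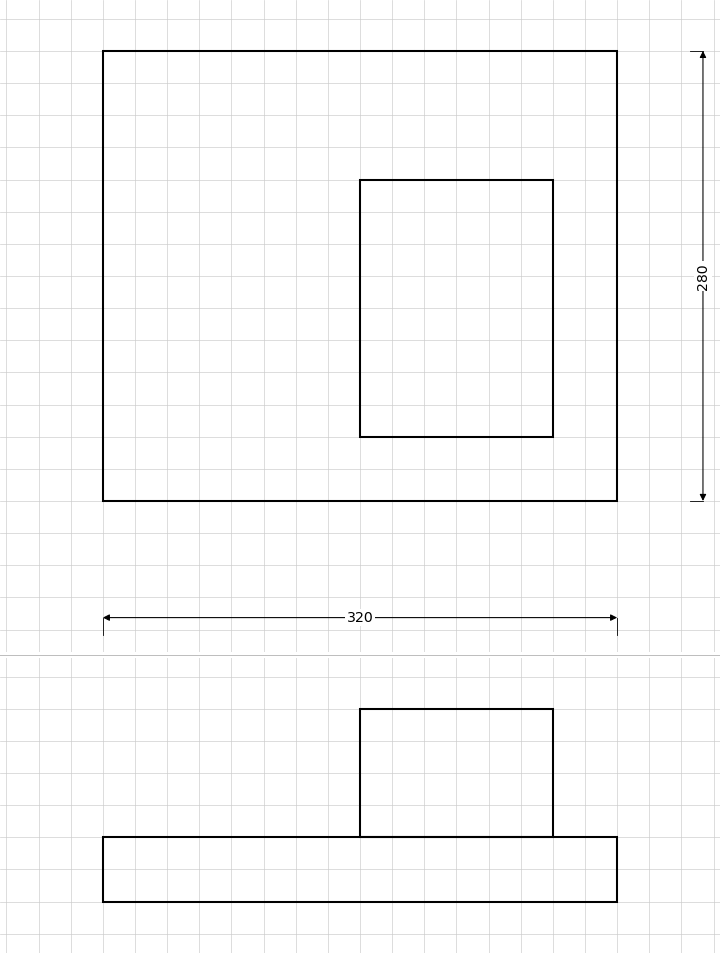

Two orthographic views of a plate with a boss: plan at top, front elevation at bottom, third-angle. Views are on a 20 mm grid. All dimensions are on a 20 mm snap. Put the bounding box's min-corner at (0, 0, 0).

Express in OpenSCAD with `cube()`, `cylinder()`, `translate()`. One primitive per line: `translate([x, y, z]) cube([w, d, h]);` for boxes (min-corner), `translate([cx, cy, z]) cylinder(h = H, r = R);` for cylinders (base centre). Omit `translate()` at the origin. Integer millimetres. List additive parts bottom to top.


cube([320, 280, 40]);
translate([160, 40, 40]) cube([120, 160, 80]);


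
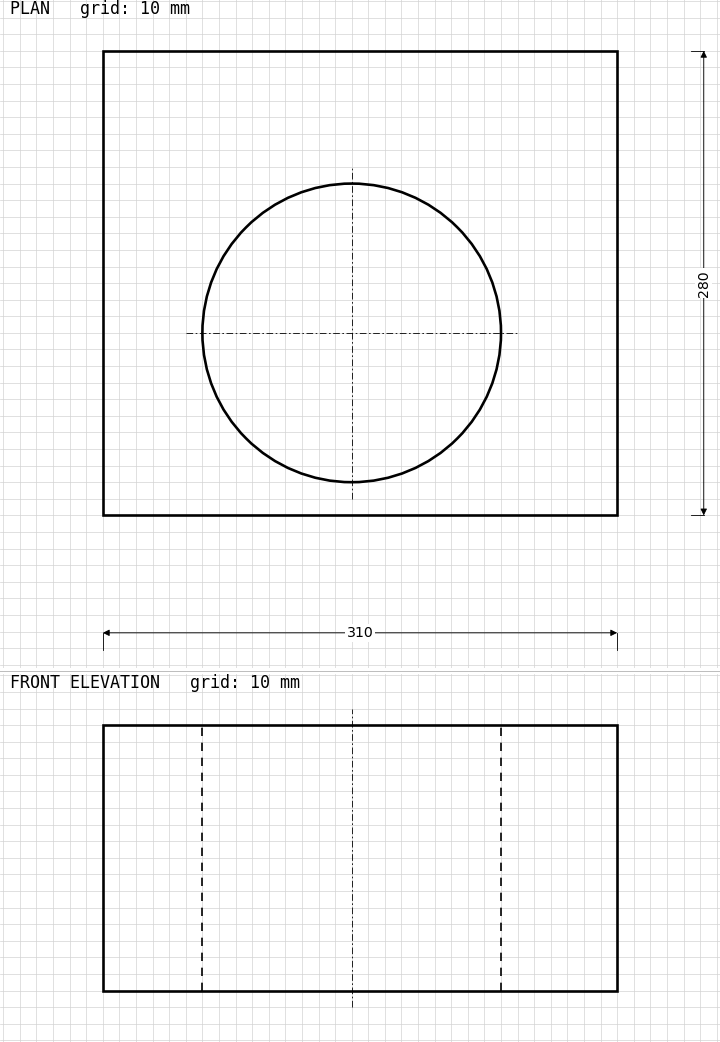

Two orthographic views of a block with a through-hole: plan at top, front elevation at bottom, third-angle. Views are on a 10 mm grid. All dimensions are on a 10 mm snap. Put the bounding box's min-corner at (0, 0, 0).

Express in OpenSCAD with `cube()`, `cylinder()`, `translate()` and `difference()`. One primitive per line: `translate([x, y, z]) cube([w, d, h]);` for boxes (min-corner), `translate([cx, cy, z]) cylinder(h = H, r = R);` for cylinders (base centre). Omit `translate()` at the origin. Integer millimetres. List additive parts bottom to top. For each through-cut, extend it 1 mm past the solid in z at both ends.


difference() {
  cube([310, 280, 160]);
  translate([150, 110, -1]) cylinder(h = 162, r = 90);
}


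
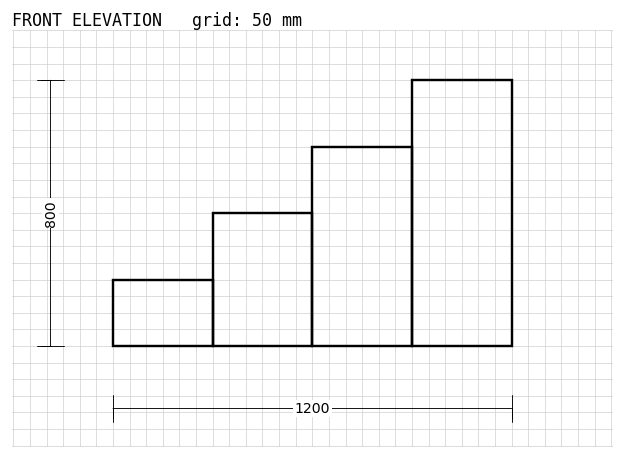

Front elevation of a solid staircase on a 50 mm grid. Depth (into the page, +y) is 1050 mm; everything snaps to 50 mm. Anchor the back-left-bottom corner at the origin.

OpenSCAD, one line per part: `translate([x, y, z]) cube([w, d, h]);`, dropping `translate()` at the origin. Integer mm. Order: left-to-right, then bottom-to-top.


cube([300, 1050, 200]);
translate([300, 0, 0]) cube([300, 1050, 400]);
translate([600, 0, 0]) cube([300, 1050, 600]);
translate([900, 0, 0]) cube([300, 1050, 800]);


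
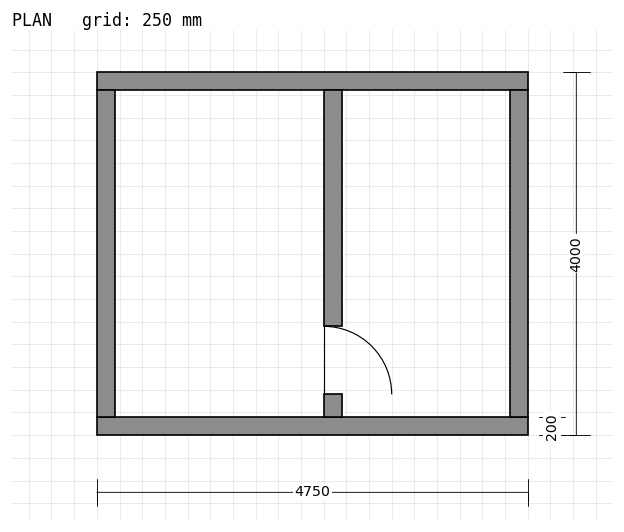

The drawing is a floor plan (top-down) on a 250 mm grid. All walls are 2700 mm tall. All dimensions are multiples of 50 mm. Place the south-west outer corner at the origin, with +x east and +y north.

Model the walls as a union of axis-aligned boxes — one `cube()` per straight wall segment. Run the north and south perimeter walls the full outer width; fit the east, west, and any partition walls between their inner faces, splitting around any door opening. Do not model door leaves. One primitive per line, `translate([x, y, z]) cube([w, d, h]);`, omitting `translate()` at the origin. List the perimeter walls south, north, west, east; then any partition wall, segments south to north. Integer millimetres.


cube([4750, 200, 2700]);
translate([0, 3800, 0]) cube([4750, 200, 2700]);
translate([0, 200, 0]) cube([200, 3600, 2700]);
translate([4550, 200, 0]) cube([200, 3600, 2700]);
translate([2500, 200, 0]) cube([200, 250, 2700]);
translate([2500, 1200, 0]) cube([200, 2600, 2700]);


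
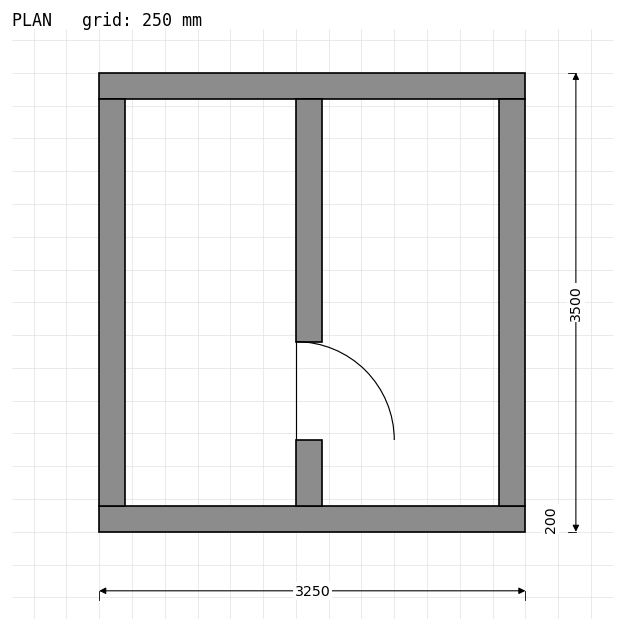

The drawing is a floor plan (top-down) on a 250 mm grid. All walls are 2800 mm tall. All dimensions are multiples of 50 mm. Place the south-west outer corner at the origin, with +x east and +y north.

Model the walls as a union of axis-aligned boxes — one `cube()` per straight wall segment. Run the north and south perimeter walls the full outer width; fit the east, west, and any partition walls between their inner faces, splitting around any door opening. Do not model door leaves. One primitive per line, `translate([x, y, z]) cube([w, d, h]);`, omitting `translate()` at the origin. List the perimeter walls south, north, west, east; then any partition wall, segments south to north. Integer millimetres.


cube([3250, 200, 2800]);
translate([0, 3300, 0]) cube([3250, 200, 2800]);
translate([0, 200, 0]) cube([200, 3100, 2800]);
translate([3050, 200, 0]) cube([200, 3100, 2800]);
translate([1500, 200, 0]) cube([200, 500, 2800]);
translate([1500, 1450, 0]) cube([200, 1850, 2800]);


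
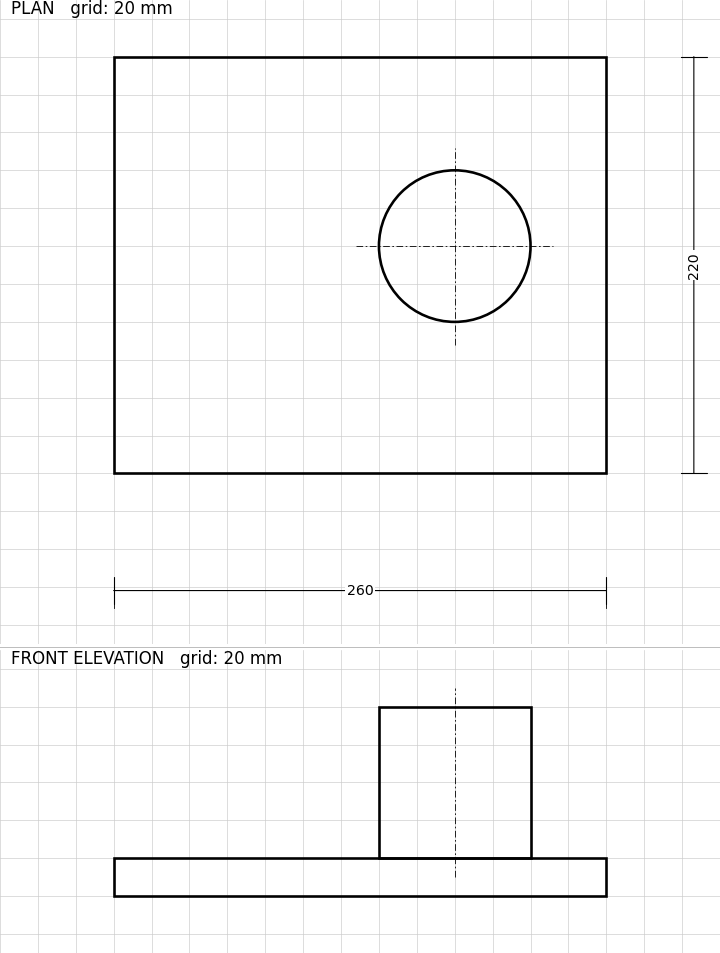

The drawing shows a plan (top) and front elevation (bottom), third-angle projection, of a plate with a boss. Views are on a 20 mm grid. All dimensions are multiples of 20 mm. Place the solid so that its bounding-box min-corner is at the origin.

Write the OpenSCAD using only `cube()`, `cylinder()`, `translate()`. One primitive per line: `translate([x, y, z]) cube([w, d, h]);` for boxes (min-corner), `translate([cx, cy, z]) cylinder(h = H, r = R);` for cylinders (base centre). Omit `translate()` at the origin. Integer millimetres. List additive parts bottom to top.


cube([260, 220, 20]);
translate([180, 120, 20]) cylinder(h = 80, r = 40);
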